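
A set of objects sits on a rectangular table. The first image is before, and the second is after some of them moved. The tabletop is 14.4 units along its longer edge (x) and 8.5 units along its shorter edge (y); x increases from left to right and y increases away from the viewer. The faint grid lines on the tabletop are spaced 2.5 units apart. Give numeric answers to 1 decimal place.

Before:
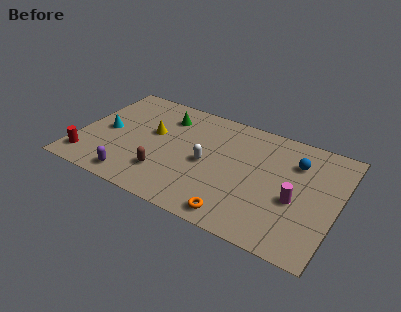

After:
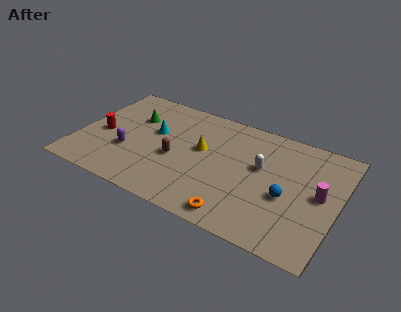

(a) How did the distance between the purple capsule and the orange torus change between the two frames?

+0.9

Before: roughly 5.8 units apart; after: 6.7. That's 0.9 units further apart.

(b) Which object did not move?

the orange torus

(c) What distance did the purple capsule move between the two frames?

2.0

From (3.5, 1.1) to (2.9, 3.0), the purple capsule covered √(0.6² + 1.9²) ≈ 2.0 units.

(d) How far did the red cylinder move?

2.4

The red cylinder moved from about (0.8, 1.5) to (1.3, 3.8), a distance of √(0.5² + 2.3²) ≈ 2.4.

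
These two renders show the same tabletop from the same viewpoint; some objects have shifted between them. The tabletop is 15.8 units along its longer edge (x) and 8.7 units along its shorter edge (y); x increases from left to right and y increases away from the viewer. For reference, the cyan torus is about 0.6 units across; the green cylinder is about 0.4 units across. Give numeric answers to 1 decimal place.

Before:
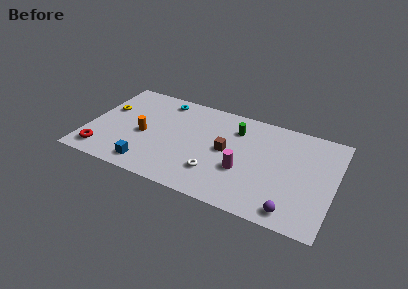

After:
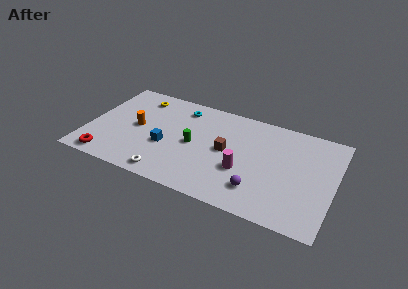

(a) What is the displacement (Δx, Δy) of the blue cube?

(0.9, 2.1)

The blue cube started near (4.2, 1.3) and ended near (5.1, 3.4).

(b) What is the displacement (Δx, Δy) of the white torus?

(-2.9, -1.3)

The white torus was at about (8.4, 2.3) and moved to about (5.5, 1.0).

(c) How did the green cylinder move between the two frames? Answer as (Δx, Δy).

(-2.5, -2.4)

From the two frames, the green cylinder sits at roughly (9.3, 6.6) before and (6.8, 4.2) after.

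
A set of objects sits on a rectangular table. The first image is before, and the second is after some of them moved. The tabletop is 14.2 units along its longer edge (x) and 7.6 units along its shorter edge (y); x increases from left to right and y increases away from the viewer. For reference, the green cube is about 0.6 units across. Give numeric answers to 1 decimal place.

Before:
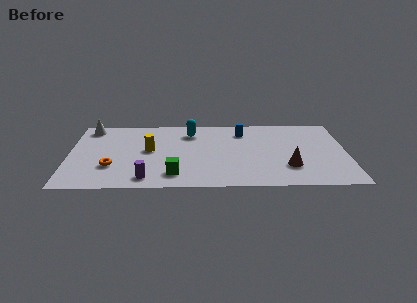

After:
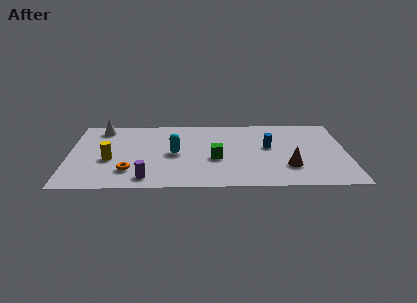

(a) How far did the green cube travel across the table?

2.6

From (5.4, 1.5) to (7.5, 3.1), the green cube covered √(2.1² + 1.6²) ≈ 2.6 units.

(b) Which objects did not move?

the purple cylinder and the brown cone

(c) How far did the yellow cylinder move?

2.2

The yellow cylinder was near (4.1, 4.1) before and (2.1, 3.1) after, so it travelled √(2.0² + 1.0²) ≈ 2.2 units.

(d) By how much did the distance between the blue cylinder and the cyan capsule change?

+2.1

Before: roughly 2.7 units apart; after: 4.8. That's 2.1 units further apart.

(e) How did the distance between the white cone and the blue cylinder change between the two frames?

+1.0

They were about 7.9 units apart before and 8.9 after — 1.0 units further apart.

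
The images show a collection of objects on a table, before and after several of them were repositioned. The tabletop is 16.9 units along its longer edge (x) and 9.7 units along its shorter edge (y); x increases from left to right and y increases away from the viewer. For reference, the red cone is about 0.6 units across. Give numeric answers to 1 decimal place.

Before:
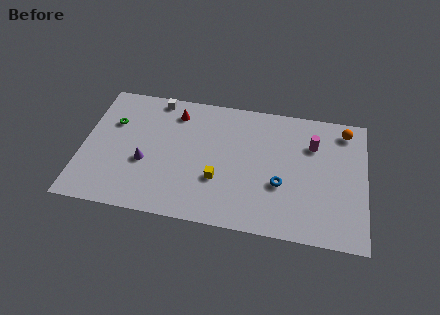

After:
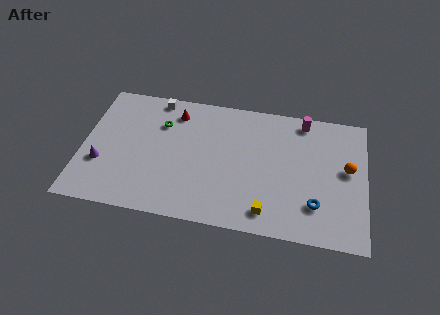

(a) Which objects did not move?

the white cube and the red cone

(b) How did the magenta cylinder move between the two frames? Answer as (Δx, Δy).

(-0.6, 1.7)

From the two frames, the magenta cylinder sits at roughly (13.7, 6.9) before and (13.1, 8.6) after.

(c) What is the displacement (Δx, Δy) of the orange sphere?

(0.2, -2.9)

The orange sphere was at about (15.6, 8.3) and moved to about (15.8, 5.4).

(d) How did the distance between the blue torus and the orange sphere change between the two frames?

-2.6

Before: roughly 6.0 units apart; after: 3.4. That's 2.6 units closer together.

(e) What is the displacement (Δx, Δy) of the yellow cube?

(3.0, -1.8)

The yellow cube was at about (8.2, 3.3) and moved to about (11.2, 1.5).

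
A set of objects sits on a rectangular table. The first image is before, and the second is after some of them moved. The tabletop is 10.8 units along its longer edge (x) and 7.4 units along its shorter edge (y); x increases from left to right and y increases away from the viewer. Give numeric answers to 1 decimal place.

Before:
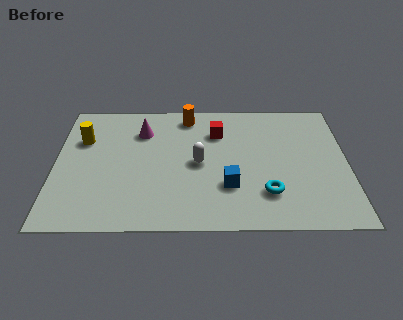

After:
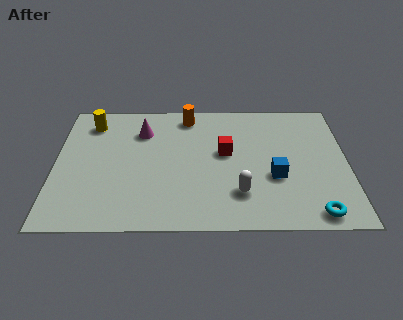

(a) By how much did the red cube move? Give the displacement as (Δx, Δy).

(0.3, -1.2)

The red cube started near (6.0, 5.4) and ended near (6.3, 4.2).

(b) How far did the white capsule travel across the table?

2.3

The white capsule moved from about (5.3, 3.6) to (6.8, 1.9), a distance of √(1.5² + 1.7²) ≈ 2.3.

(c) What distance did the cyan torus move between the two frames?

2.0

The cyan torus moved from about (7.8, 1.9) to (9.5, 0.8), a distance of √(1.7² + 1.1²) ≈ 2.0.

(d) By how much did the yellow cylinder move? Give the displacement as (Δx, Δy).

(0.3, 1.0)

The yellow cylinder started near (1.0, 5.0) and ended near (1.3, 6.0).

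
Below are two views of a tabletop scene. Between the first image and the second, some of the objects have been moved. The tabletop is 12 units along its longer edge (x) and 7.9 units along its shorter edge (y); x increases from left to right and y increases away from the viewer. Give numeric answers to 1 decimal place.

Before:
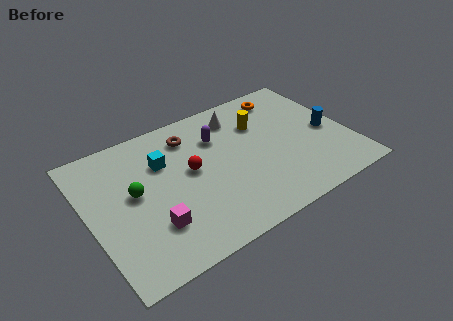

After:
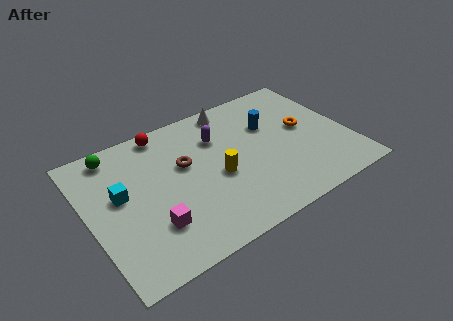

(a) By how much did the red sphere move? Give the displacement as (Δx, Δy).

(-0.8, 2.8)

From the two frames, the red sphere sits at roughly (4.7, 4.3) before and (3.9, 7.1) after.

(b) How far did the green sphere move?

2.6

The green sphere moved from about (2.1, 4.3) to (1.6, 6.9), a distance of √(0.5² + 2.6²) ≈ 2.6.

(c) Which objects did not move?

the magenta cube and the purple capsule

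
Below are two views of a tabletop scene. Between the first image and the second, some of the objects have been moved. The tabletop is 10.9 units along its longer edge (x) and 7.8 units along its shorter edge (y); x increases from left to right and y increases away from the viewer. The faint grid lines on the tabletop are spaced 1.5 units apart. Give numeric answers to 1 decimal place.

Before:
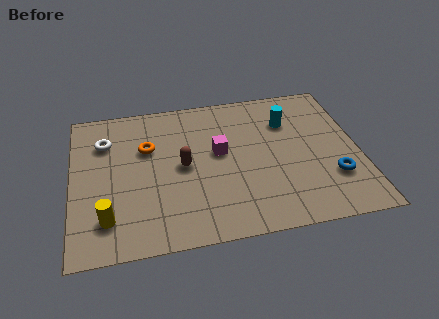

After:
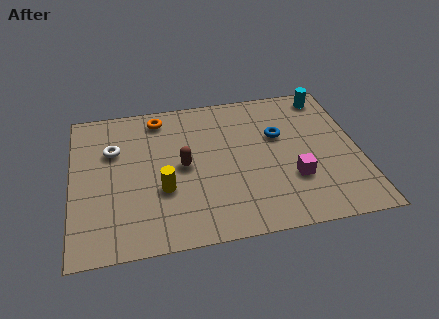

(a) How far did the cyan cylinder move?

2.0

The cyan cylinder was near (8.3, 5.6) before and (9.9, 6.8) after, so it travelled √(1.6² + 1.2²) ≈ 2.0 units.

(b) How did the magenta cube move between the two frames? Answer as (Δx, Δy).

(2.7, -1.9)

The magenta cube was at about (5.6, 4.4) and moved to about (8.3, 2.5).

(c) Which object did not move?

the brown capsule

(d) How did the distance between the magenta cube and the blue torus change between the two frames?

-2.3

They were about 4.7 units apart before and 2.4 after — 2.3 units closer together.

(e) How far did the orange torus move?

1.7

From (2.9, 5.1) to (3.4, 6.7), the orange torus covered √(0.5² + 1.6²) ≈ 1.7 units.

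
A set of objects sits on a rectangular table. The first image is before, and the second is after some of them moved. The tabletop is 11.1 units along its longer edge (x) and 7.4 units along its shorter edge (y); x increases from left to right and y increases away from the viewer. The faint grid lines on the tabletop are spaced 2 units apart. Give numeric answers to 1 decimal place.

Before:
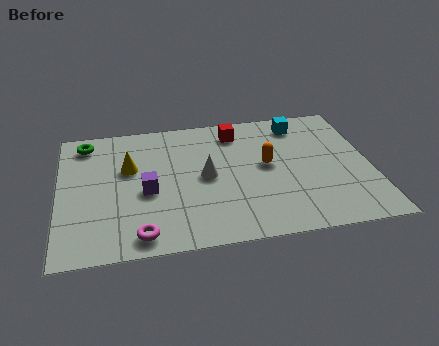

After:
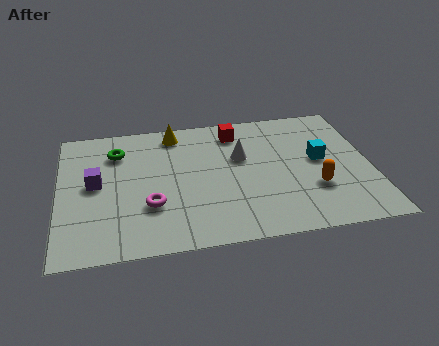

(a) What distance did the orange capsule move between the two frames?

2.3

From (7.4, 4.0) to (9.0, 2.4), the orange capsule covered √(1.6² + 1.6²) ≈ 2.3 units.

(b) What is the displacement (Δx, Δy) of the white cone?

(1.3, 0.9)

The white cone was at about (5.2, 3.7) and moved to about (6.5, 4.6).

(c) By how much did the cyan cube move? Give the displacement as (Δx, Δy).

(0.6, -2.2)

The cyan cube started near (8.7, 6.2) and ended near (9.3, 4.0).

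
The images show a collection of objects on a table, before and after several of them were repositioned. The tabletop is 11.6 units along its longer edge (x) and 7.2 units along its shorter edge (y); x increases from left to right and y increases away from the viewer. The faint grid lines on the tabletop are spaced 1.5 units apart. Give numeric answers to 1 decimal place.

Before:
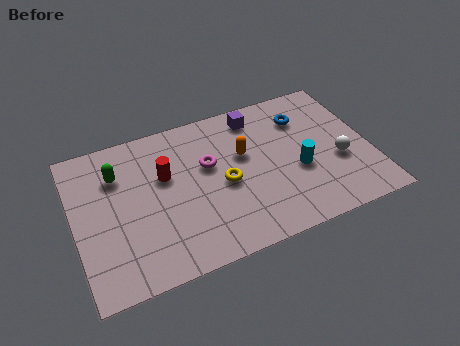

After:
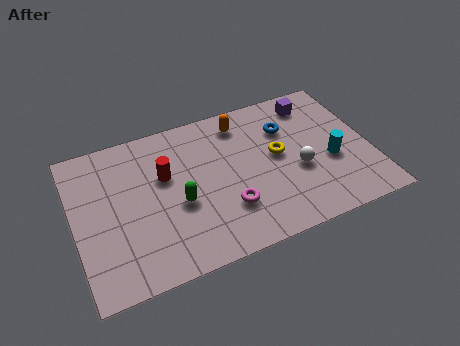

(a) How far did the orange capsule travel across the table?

1.6

The orange capsule was near (6.7, 4.4) before and (6.8, 6.0) after, so it travelled √(0.1² + 1.6²) ≈ 1.6 units.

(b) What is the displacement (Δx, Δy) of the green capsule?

(2.2, -2.2)

The green capsule started near (1.8, 5.2) and ended near (4.0, 3.0).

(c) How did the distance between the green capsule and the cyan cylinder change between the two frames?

-1.3

They were about 7.3 units apart before and 6.0 after — 1.3 units closer together.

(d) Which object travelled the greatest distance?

the green capsule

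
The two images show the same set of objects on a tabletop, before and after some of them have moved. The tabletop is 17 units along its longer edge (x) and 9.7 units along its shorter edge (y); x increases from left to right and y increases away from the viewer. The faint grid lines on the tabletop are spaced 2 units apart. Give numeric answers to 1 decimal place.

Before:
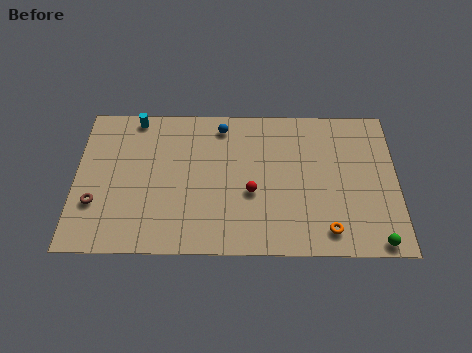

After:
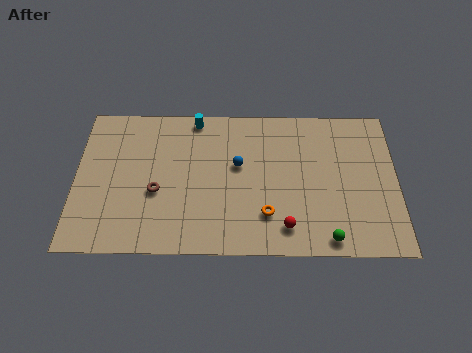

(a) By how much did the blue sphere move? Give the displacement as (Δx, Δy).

(0.9, -2.6)

From the two frames, the blue sphere sits at roughly (7.7, 8.3) before and (8.6, 5.7) after.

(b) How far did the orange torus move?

3.4

The orange torus was near (13.3, 1.5) before and (10.1, 2.5) after, so it travelled √(3.2² + 1.0²) ≈ 3.4 units.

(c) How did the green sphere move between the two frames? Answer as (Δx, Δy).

(-2.5, 0.2)

The green sphere was at about (15.8, 0.8) and moved to about (13.3, 1.0).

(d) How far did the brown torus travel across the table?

3.3

The brown torus moved from about (1.1, 3.1) to (4.3, 3.9), a distance of √(3.2² + 0.8²) ≈ 3.3.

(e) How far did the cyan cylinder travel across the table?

3.2

From (3.1, 8.8) to (6.3, 8.8), the cyan cylinder covered √(3.2² + 0.0²) ≈ 3.2 units.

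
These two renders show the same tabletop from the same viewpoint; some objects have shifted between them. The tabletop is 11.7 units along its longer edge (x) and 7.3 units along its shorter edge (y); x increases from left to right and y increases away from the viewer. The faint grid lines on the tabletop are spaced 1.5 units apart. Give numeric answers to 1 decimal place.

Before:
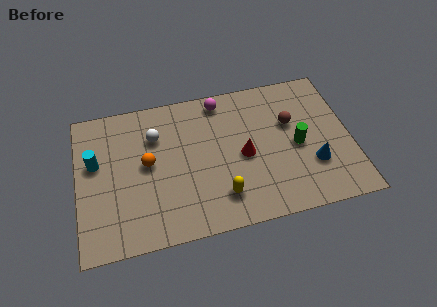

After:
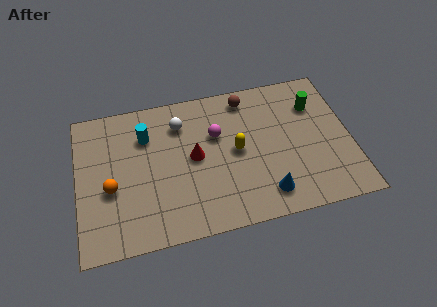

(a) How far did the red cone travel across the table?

2.1

From (7.1, 3.4) to (5.0, 3.8), the red cone covered √(2.1² + 0.4²) ≈ 2.1 units.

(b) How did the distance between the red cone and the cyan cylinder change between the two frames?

-3.9

The distance was about 6.4 in the first image and 2.5 in the second, so they moved 3.9 units closer together.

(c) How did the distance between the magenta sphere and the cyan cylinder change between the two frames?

-2.8

The distance was about 5.9 in the first image and 3.1 in the second, so they moved 2.8 units closer together.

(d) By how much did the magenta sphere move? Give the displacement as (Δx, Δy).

(-0.3, -1.7)

From the two frames, the magenta sphere sits at roughly (6.3, 6.4) before and (6.0, 4.7) after.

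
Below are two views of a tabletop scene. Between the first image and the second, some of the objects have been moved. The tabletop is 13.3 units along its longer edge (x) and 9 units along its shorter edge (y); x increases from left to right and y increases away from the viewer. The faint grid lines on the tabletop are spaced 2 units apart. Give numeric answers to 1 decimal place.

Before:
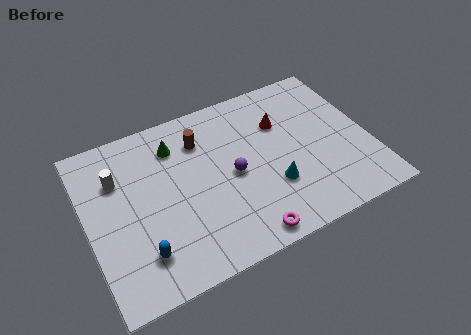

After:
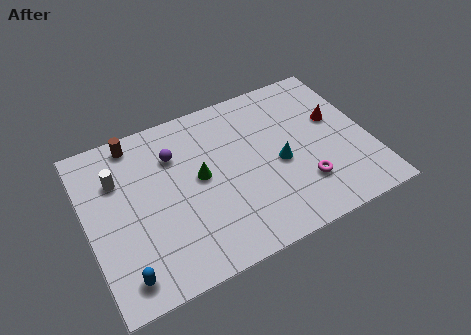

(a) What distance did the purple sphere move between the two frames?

3.3

From (6.8, 4.3) to (4.3, 6.5), the purple sphere covered √(2.5² + 2.2²) ≈ 3.3 units.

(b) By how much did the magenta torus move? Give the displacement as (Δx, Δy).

(3.0, 1.5)

The magenta torus started near (6.9, 0.9) and ended near (9.9, 2.4).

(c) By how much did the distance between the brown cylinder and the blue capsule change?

+0.9

Before: roughly 5.9 units apart; after: 6.8. That's 0.9 units further apart.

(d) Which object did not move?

the white cylinder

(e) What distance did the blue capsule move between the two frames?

1.1

From (2.2, 2.0) to (1.3, 1.3), the blue capsule covered √(0.9² + 0.7²) ≈ 1.1 units.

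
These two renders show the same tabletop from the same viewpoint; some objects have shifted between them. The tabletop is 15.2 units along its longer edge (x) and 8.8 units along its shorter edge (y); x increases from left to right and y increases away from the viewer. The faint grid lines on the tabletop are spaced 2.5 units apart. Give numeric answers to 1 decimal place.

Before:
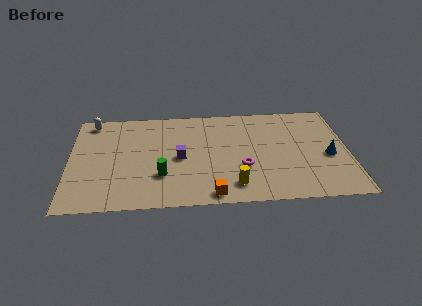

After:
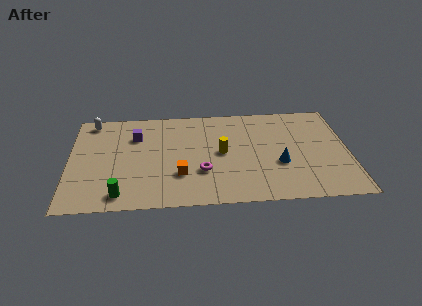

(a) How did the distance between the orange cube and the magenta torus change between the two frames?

-1.6

Before: roughly 2.8 units apart; after: 1.2. That's 1.6 units closer together.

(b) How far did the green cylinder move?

2.7

From (5.0, 2.7) to (2.8, 1.2), the green cylinder covered √(2.2² + 1.5²) ≈ 2.7 units.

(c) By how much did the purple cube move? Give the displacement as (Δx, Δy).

(-2.4, 2.1)

The purple cube started near (6.0, 4.2) and ended near (3.6, 6.3).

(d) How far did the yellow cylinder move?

3.0

From (8.9, 1.6) to (8.3, 4.5), the yellow cylinder covered √(0.6² + 2.9²) ≈ 3.0 units.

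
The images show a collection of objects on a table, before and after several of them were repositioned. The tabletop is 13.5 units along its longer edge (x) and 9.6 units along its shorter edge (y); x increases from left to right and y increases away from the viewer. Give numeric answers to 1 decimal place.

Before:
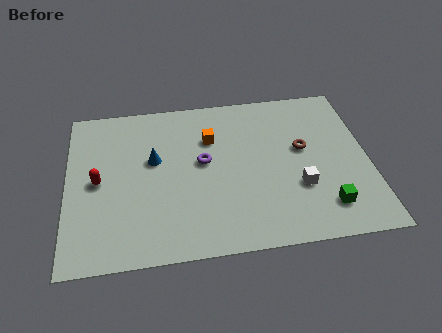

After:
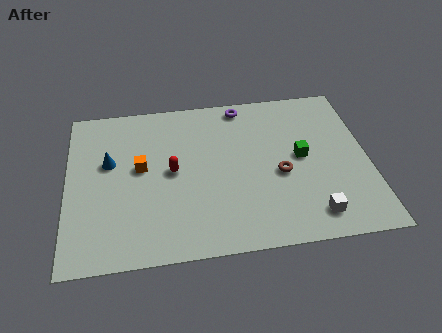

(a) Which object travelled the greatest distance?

the purple torus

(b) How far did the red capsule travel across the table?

3.3

The red capsule moved from about (1.4, 4.7) to (4.7, 4.9), a distance of √(3.3² + 0.2²) ≈ 3.3.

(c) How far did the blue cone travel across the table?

2.0

The blue cone was near (3.9, 5.7) before and (1.9, 5.8) after, so it travelled √(2.0² + 0.1²) ≈ 2.0 units.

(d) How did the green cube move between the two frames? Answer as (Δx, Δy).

(-0.9, 3.1)

From the two frames, the green cube sits at roughly (11.4, 1.9) before and (10.5, 5.0) after.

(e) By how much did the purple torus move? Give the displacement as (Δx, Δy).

(1.9, 3.3)

From the two frames, the purple torus sits at roughly (6.1, 5.3) before and (8.0, 8.6) after.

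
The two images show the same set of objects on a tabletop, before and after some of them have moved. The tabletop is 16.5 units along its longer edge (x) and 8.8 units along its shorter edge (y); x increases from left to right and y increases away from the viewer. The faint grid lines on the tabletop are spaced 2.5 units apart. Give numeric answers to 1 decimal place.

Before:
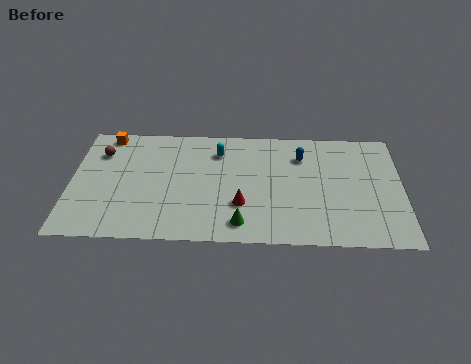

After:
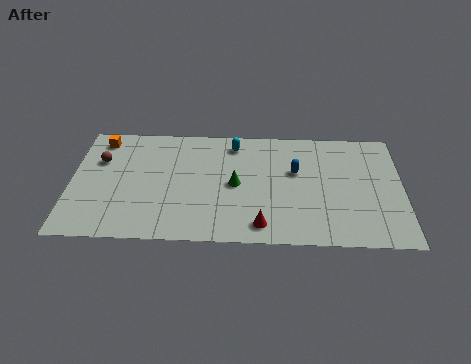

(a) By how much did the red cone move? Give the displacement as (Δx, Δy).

(1.0, -1.5)

The red cone was at about (8.5, 2.8) and moved to about (9.5, 1.3).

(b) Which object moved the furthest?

the green cone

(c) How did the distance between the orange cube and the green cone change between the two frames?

-1.9

They were about 9.4 units apart before and 7.5 after — 1.9 units closer together.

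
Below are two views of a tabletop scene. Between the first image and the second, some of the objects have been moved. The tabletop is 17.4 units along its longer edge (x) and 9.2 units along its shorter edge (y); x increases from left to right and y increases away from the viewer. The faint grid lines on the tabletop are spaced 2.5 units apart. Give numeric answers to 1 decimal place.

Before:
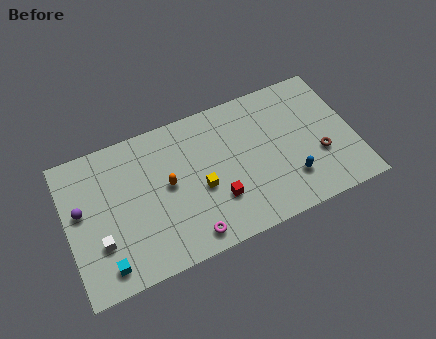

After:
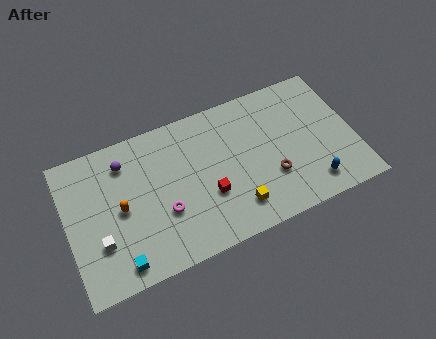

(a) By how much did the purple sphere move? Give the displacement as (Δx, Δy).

(2.8, 2.0)

From the two frames, the purple sphere sits at roughly (0.9, 5.3) before and (3.7, 7.3) after.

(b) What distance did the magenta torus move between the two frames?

2.5

From (7.0, 1.2) to (5.7, 3.3), the magenta torus covered √(1.3² + 2.1²) ≈ 2.5 units.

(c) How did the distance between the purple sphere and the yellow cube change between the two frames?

+1.0

Before: roughly 7.2 units apart; after: 8.2. That's 1.0 units further apart.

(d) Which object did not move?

the white cube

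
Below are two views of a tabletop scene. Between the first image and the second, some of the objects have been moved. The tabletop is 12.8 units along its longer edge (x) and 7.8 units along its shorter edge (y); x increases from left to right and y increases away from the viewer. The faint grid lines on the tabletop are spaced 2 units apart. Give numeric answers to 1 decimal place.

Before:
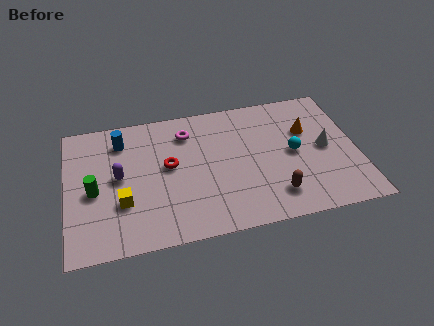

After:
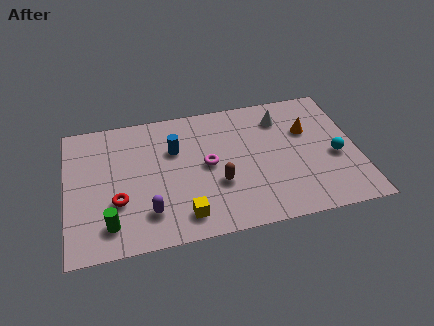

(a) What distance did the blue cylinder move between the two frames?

2.5

The blue cylinder moved from about (2.5, 6.2) to (4.8, 5.2), a distance of √(2.3² + 1.0²) ≈ 2.5.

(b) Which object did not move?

the orange cone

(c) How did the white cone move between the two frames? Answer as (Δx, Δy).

(-1.8, 2.2)

The white cone was at about (11.4, 3.9) and moved to about (9.6, 6.1).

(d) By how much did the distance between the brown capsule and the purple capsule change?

-3.9

They were about 7.2 units apart before and 3.3 after — 3.9 units closer together.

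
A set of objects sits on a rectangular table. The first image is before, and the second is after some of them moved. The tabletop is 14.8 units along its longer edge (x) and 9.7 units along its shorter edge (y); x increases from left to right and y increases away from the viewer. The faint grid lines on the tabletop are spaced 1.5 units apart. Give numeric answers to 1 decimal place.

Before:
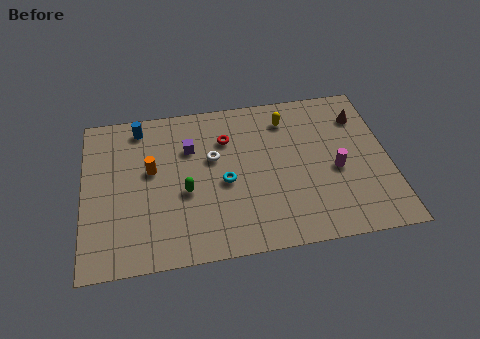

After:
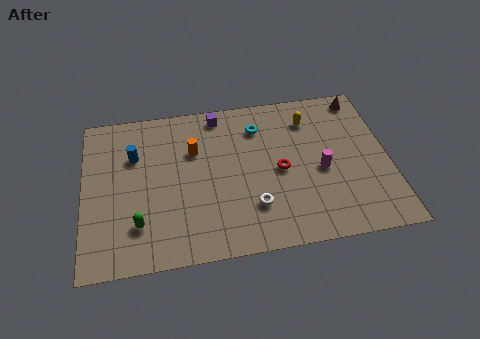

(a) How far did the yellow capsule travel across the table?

1.1

The yellow capsule was near (10.0, 7.8) before and (11.1, 7.6) after, so it travelled √(1.1² + 0.2²) ≈ 1.1 units.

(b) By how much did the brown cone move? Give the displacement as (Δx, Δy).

(0.1, 1.2)

The brown cone started near (13.6, 7.4) and ended near (13.7, 8.6).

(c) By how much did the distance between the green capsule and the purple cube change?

+4.7

Before: roughly 2.7 units apart; after: 7.4. That's 4.7 units further apart.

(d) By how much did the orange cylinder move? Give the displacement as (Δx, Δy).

(2.1, 0.9)

From the two frames, the orange cylinder sits at roughly (3.3, 5.6) before and (5.4, 6.5) after.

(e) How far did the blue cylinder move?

1.8

The blue cylinder was near (2.8, 8.4) before and (2.5, 6.6) after, so it travelled √(0.3² + 1.8²) ≈ 1.8 units.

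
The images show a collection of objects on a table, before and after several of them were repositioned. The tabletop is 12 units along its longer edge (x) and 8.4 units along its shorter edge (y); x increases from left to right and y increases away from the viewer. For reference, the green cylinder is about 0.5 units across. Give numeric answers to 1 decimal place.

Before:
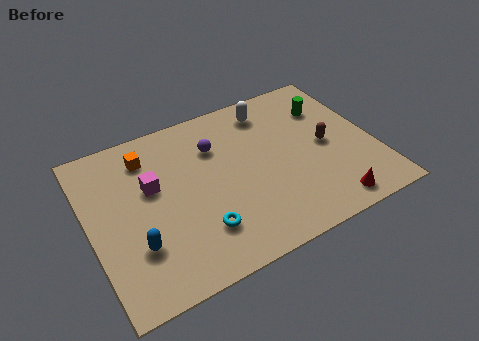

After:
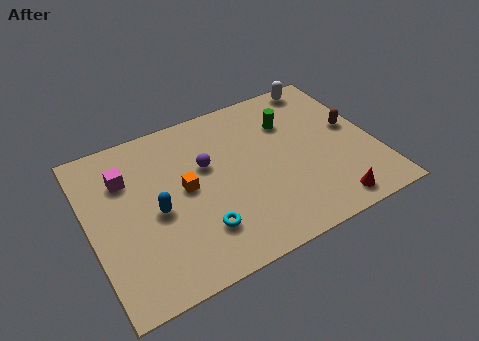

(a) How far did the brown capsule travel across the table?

1.3

From (10.0, 4.1) to (11.2, 4.6), the brown capsule covered √(1.2² + 0.5²) ≈ 1.3 units.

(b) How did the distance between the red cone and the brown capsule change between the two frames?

+0.8

Before: roughly 3.1 units apart; after: 3.9. That's 0.8 units further apart.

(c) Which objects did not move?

the red cone and the cyan torus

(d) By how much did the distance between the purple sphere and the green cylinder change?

-1.1

Before: roughly 4.9 units apart; after: 3.8. That's 1.1 units closer together.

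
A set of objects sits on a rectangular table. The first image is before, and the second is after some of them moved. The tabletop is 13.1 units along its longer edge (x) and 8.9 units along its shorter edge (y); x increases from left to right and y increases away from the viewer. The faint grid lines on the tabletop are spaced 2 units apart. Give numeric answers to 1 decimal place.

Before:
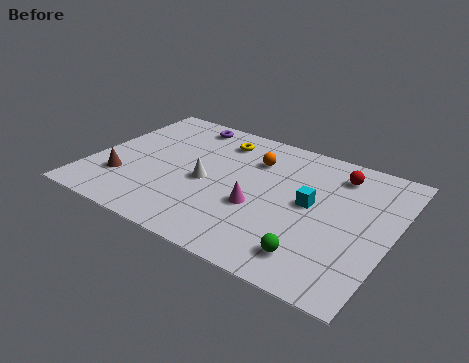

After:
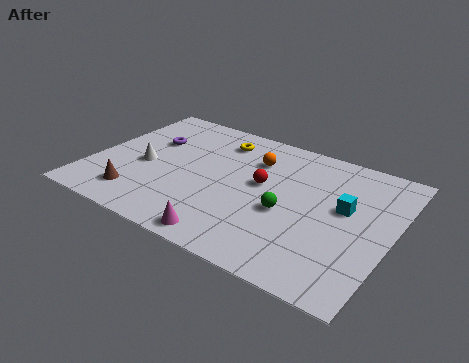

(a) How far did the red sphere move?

3.7

The red sphere was near (10.4, 7.2) before and (7.4, 5.0) after, so it travelled √(3.0² + 2.2²) ≈ 3.7 units.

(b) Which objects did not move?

the orange sphere and the yellow torus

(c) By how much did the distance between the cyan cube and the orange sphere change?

+1.1

The distance was about 3.3 in the first image and 4.4 in the second, so they moved 1.1 units further apart.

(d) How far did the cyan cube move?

1.5

The cyan cube was near (9.6, 4.7) before and (11.0, 5.1) after, so it travelled √(1.4² + 0.4²) ≈ 1.5 units.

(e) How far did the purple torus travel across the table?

2.3

The purple torus moved from about (3.4, 7.8) to (2.2, 5.8), a distance of √(1.2² + 2.0²) ≈ 2.3.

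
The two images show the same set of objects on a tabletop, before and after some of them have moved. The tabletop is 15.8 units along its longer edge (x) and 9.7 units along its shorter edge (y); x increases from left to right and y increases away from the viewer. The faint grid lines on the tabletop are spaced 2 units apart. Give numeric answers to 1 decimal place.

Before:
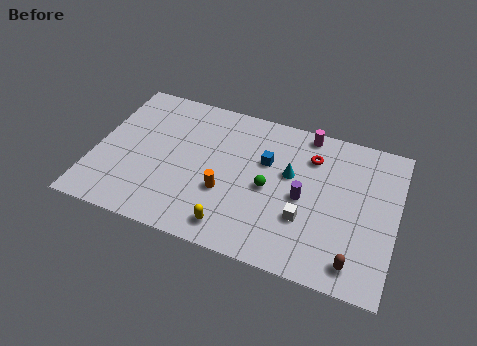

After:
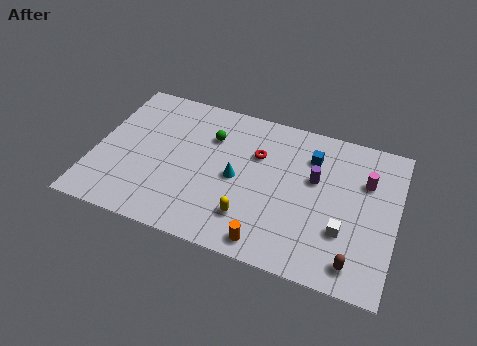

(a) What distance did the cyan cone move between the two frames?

3.0

The cyan cone moved from about (10.2, 5.8) to (7.5, 4.6), a distance of √(2.7² + 1.2²) ≈ 3.0.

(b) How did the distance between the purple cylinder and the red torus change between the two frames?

+0.4

They were about 2.8 units apart before and 3.2 after — 0.4 units further apart.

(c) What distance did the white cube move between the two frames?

2.0

The white cube was near (11.2, 3.2) before and (13.2, 3.1) after, so it travelled √(2.0² + 0.1²) ≈ 2.0 units.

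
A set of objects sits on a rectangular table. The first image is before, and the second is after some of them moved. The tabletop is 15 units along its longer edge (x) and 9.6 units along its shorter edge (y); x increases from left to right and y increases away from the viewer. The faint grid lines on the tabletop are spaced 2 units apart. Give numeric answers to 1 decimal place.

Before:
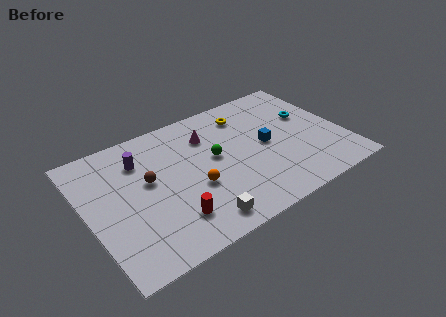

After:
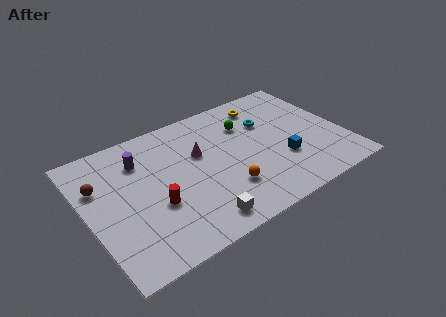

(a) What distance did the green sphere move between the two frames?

2.7

The green sphere moved from about (7.5, 5.3) to (9.7, 6.9), a distance of √(2.2² + 1.6²) ≈ 2.7.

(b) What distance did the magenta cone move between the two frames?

1.3

From (7.4, 7.1) to (6.7, 6.0), the magenta cone covered √(0.7² + 1.1²) ≈ 1.3 units.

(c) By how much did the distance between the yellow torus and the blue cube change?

+1.8

The distance was about 3.0 in the first image and 4.8 in the second, so they moved 1.8 units further apart.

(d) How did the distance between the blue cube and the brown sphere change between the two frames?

+3.9

The distance was about 6.9 in the first image and 10.8 in the second, so they moved 3.9 units further apart.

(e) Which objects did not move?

the purple cylinder and the white cube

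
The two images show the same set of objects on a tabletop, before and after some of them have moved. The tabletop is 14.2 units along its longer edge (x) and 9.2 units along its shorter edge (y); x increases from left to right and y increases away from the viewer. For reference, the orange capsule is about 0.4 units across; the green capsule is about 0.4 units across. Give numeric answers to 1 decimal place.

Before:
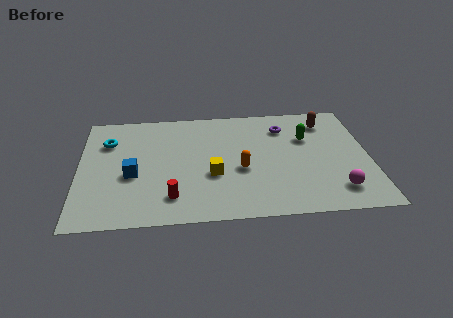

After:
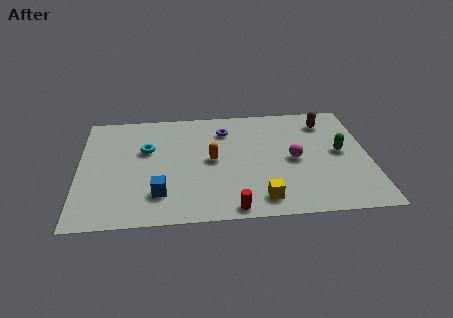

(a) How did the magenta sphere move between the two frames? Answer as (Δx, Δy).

(-2.0, 2.6)

From the two frames, the magenta sphere sits at roughly (12.5, 1.8) before and (10.5, 4.4) after.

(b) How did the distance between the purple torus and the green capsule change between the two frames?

+4.6

The distance was about 1.5 in the first image and 6.1 in the second, so they moved 4.6 units further apart.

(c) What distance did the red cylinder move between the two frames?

3.1

The red cylinder was near (4.5, 1.9) before and (7.4, 0.8) after, so it travelled √(2.9² + 1.1²) ≈ 3.1 units.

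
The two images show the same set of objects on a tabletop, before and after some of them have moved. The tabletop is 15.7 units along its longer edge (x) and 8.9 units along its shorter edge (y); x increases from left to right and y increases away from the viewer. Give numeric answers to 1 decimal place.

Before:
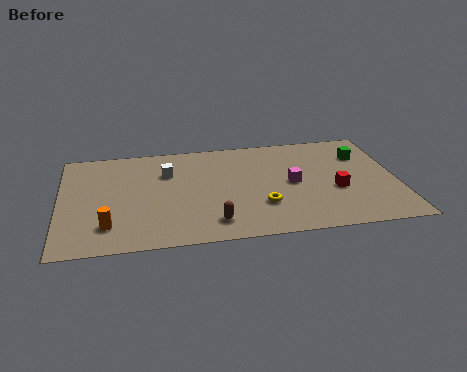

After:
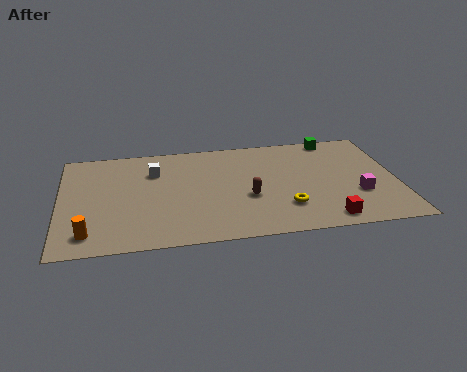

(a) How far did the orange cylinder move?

1.0

From (2.2, 2.0) to (1.3, 1.5), the orange cylinder covered √(0.9² + 0.5²) ≈ 1.0 units.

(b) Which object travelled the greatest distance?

the magenta cube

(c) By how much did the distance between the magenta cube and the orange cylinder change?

+3.7

The distance was about 8.9 in the first image and 12.6 in the second, so they moved 3.7 units further apart.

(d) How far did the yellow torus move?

1.1

The yellow torus was near (9.3, 2.7) before and (10.4, 2.4) after, so it travelled √(1.1² + 0.3²) ≈ 1.1 units.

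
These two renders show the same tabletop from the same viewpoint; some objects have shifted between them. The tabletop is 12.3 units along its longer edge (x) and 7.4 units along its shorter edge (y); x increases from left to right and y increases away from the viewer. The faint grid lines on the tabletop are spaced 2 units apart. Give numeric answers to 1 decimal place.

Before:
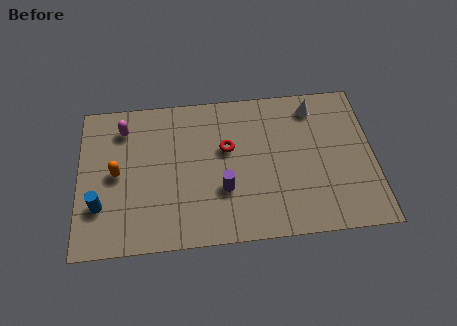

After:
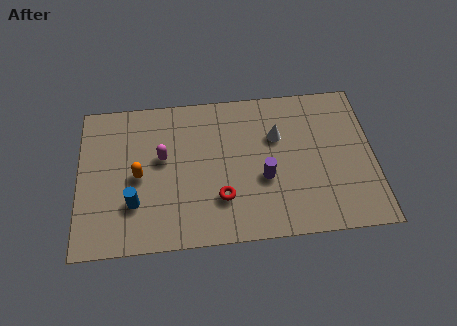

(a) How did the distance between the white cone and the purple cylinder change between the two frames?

-3.3

They were about 5.4 units apart before and 2.1 after — 3.3 units closer together.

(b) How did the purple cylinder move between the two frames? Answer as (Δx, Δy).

(1.7, 0.4)

The purple cylinder started near (6.0, 2.5) and ended near (7.7, 2.9).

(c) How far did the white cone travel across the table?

2.1

The white cone moved from about (9.9, 6.2) to (8.3, 4.9), a distance of √(1.6² + 1.3²) ≈ 2.1.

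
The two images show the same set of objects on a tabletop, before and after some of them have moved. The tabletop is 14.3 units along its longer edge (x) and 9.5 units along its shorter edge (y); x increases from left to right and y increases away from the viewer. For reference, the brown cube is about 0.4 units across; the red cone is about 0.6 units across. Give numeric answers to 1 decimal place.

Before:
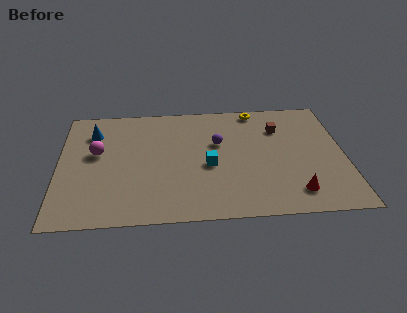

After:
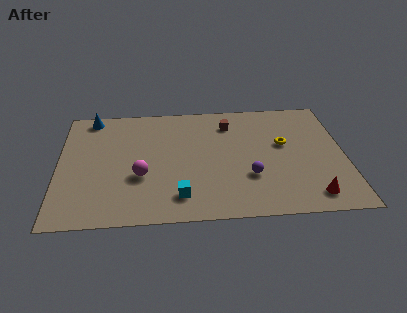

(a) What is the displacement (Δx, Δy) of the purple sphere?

(1.5, -2.8)

The purple sphere started near (8.0, 5.9) and ended near (9.5, 3.1).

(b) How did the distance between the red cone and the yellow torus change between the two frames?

-2.7

Before: roughly 7.1 units apart; after: 4.4. That's 2.7 units closer together.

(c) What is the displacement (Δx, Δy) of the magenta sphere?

(2.2, -2.0)

The magenta sphere was at about (1.9, 5.5) and moved to about (4.1, 3.5).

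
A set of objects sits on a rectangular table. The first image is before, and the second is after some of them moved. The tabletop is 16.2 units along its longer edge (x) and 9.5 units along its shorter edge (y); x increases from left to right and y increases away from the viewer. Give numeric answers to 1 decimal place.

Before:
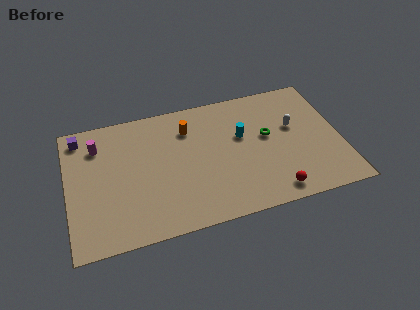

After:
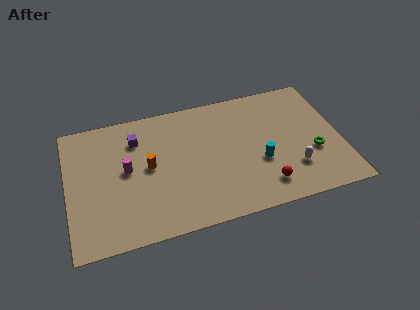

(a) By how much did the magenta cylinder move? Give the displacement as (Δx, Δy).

(1.6, -2.2)

The magenta cylinder was at about (1.9, 7.3) and moved to about (3.5, 5.1).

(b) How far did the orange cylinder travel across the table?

3.3

The orange cylinder was near (7.3, 7.2) before and (4.8, 5.0) after, so it travelled √(2.5² + 2.2²) ≈ 3.3 units.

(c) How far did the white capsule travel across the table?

3.1

The white capsule moved from about (13.5, 5.7) to (13.2, 2.6), a distance of √(0.3² + 3.1²) ≈ 3.1.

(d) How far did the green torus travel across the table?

3.2

From (11.9, 5.4) to (14.5, 3.5), the green torus covered √(2.6² + 1.9²) ≈ 3.2 units.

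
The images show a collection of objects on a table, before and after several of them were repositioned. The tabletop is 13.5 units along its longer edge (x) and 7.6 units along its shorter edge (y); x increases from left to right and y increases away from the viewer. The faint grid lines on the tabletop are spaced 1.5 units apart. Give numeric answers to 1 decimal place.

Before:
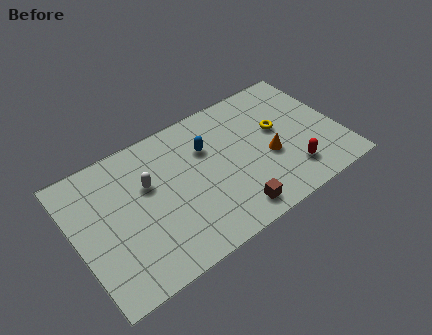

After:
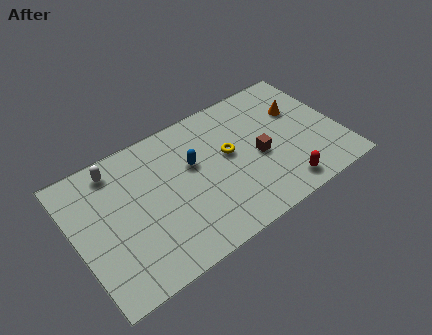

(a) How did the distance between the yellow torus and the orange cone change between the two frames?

+2.4

They were about 1.5 units apart before and 3.9 after — 2.4 units further apart.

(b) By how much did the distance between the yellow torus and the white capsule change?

-0.8

The distance was about 6.7 in the first image and 5.9 in the second, so they moved 0.8 units closer together.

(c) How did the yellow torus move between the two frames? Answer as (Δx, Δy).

(-2.6, -0.1)

The yellow torus was at about (10.5, 4.4) and moved to about (7.9, 4.3).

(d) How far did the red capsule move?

0.8

The red capsule was near (10.7, 1.7) before and (10.1, 1.1) after, so it travelled √(0.6² + 0.6²) ≈ 0.8 units.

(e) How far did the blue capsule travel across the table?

0.9

The blue capsule was near (6.9, 5.2) before and (6.1, 4.7) after, so it travelled √(0.8² + 0.5²) ≈ 0.9 units.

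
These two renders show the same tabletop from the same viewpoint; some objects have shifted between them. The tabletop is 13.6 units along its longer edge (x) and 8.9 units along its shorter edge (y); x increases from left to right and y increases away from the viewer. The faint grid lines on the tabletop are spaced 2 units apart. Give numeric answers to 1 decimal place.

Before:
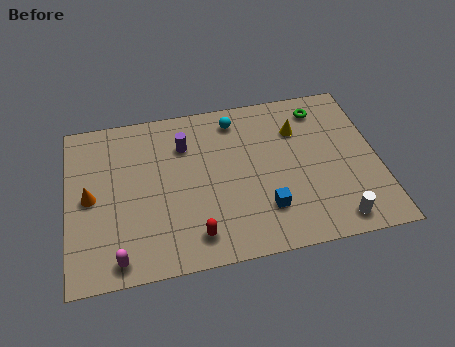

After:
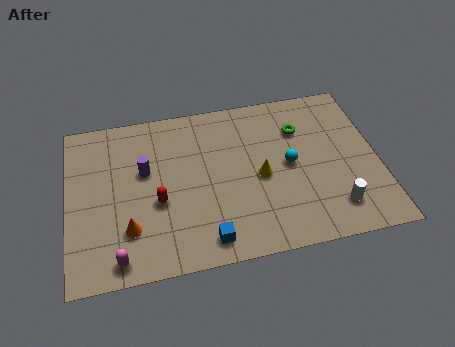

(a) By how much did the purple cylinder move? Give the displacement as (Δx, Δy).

(-1.8, -1.1)

The purple cylinder started near (5.2, 6.5) and ended near (3.4, 5.4).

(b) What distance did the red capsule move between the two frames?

2.6

The red capsule moved from about (5.4, 1.5) to (3.9, 3.6), a distance of √(1.5² + 2.1²) ≈ 2.6.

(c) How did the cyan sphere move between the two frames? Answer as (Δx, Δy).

(2.2, -3.0)

From the two frames, the cyan sphere sits at roughly (7.5, 7.5) before and (9.7, 4.5) after.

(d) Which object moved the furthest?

the cyan sphere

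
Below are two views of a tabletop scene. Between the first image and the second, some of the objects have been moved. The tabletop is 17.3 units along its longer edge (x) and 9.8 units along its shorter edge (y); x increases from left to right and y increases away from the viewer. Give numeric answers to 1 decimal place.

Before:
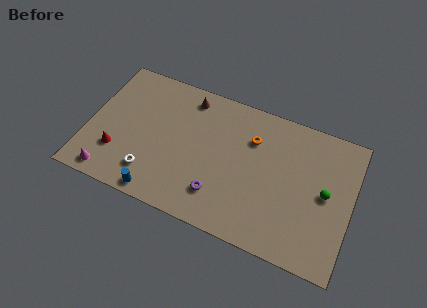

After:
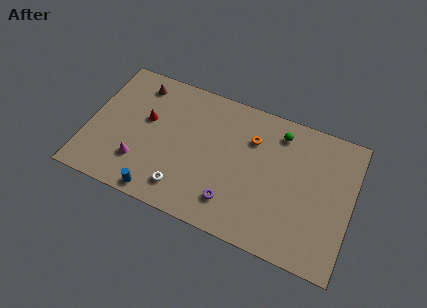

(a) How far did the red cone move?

3.4

From (2.1, 2.8) to (3.7, 5.8), the red cone covered √(1.6² + 3.0²) ≈ 3.4 units.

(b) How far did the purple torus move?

0.9

The purple torus moved from about (8.9, 2.3) to (9.8, 2.1), a distance of √(0.9² + 0.2²) ≈ 0.9.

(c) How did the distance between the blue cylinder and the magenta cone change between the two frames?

-1.0

They were about 3.3 units apart before and 2.3 after — 1.0 units closer together.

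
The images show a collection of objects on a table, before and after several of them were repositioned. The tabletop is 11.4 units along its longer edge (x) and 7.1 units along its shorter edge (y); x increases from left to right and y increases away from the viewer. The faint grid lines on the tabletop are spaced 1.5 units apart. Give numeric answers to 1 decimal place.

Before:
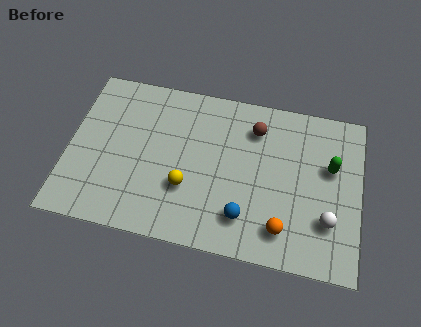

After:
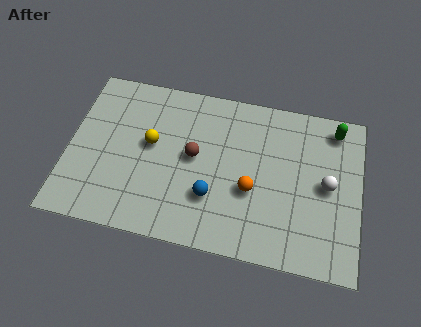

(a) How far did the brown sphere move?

2.9

The brown sphere was near (7.2, 5.5) before and (4.9, 3.8) after, so it travelled √(2.3² + 1.7²) ≈ 2.9 units.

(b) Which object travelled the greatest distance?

the brown sphere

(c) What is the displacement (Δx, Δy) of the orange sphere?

(-1.3, 1.4)

The orange sphere was at about (8.5, 1.4) and moved to about (7.2, 2.8).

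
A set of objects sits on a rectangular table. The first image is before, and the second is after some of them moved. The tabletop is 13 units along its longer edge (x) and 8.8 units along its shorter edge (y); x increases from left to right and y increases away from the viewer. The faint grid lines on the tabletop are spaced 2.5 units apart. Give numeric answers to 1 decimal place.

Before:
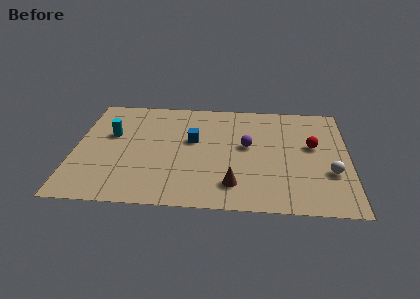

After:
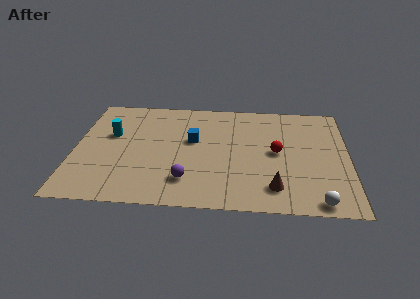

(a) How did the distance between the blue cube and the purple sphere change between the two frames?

+0.6

They were about 2.6 units apart before and 3.2 after — 0.6 units further apart.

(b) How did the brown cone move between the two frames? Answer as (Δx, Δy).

(1.9, -0.1)

The brown cone was at about (7.6, 1.8) and moved to about (9.5, 1.7).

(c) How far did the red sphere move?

1.8

The red sphere moved from about (11.3, 5.1) to (9.6, 4.5), a distance of √(1.7² + 0.6²) ≈ 1.8.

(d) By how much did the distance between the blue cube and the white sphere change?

+0.5

They were about 6.9 units apart before and 7.4 after — 0.5 units further apart.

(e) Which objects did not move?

the blue cube and the cyan cylinder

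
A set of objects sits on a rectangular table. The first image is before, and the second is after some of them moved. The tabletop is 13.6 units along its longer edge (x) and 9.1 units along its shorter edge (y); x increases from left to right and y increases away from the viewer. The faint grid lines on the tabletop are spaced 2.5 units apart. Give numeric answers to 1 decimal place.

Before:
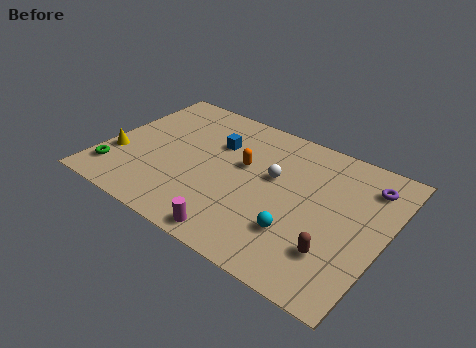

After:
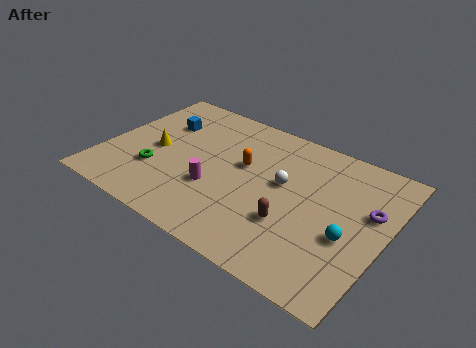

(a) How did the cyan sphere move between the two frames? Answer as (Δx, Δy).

(2.2, 1.0)

The cyan sphere was at about (9.8, 2.6) and moved to about (12.0, 3.6).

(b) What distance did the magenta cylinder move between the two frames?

2.8

The magenta cylinder moved from about (7.2, 0.9) to (5.6, 3.2), a distance of √(1.6² + 2.3²) ≈ 2.8.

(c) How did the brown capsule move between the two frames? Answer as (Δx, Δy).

(-2.2, 0.6)

From the two frames, the brown capsule sits at roughly (11.6, 2.4) before and (9.4, 3.0) after.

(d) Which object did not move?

the orange capsule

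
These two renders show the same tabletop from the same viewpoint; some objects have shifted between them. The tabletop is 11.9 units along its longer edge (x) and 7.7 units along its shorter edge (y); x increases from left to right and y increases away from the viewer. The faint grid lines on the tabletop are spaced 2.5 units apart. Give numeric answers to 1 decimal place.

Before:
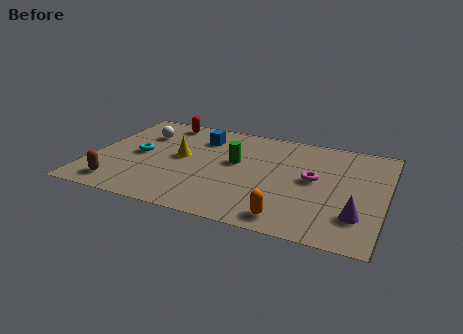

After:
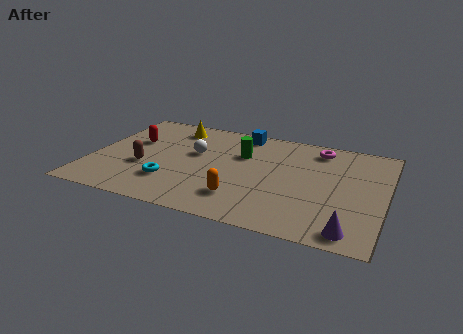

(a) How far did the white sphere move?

2.5

From (1.8, 5.5) to (4.1, 4.6), the white sphere covered √(2.3² + 0.9²) ≈ 2.5 units.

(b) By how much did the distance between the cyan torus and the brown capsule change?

-1.2

Before: roughly 2.6 units apart; after: 1.4. That's 1.2 units closer together.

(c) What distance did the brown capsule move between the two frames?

1.9

The brown capsule moved from about (1.4, 1.2) to (2.2, 2.9), a distance of √(0.8² + 1.7²) ≈ 1.9.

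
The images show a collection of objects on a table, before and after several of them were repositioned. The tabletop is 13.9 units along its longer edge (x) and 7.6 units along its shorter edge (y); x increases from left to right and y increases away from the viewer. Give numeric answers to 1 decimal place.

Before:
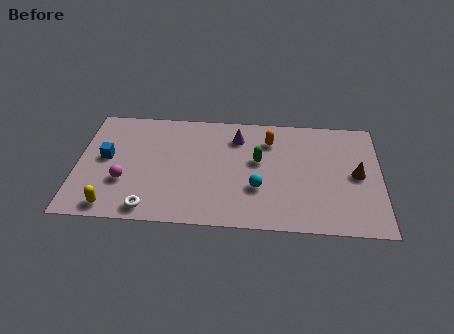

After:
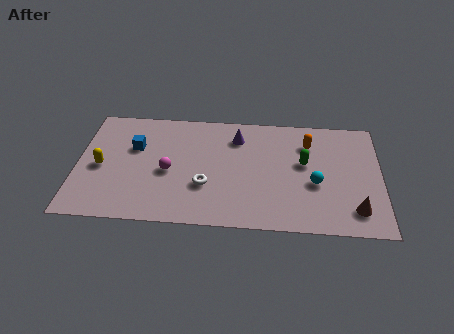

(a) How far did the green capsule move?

2.1

The green capsule was near (8.3, 4.4) before and (10.4, 4.4) after, so it travelled √(2.1² + 0.0²) ≈ 2.1 units.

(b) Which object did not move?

the purple cone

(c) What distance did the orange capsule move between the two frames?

1.8

The orange capsule was near (8.8, 5.8) before and (10.6, 5.7) after, so it travelled √(1.8² + 0.1²) ≈ 1.8 units.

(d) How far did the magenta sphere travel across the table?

2.2

From (2.2, 2.6) to (4.2, 3.4), the magenta sphere covered √(2.0² + 0.8²) ≈ 2.2 units.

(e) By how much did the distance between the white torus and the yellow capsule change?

+3.2

Before: roughly 1.7 units apart; after: 4.9. That's 3.2 units further apart.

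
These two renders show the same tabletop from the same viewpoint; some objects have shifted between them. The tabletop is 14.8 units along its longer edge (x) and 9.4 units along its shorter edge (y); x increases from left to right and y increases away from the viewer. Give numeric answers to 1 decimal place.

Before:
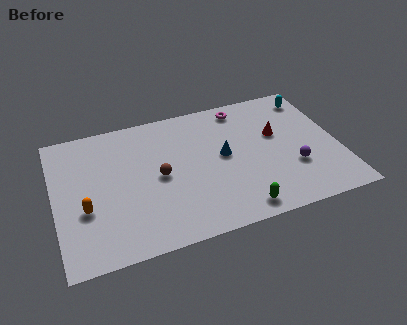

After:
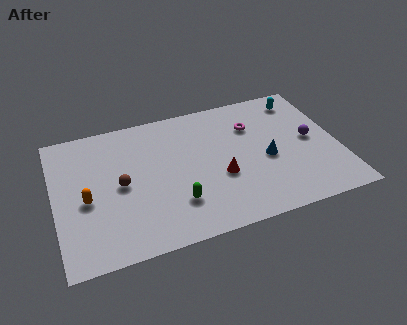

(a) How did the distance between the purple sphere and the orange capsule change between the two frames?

+1.0

They were about 10.8 units apart before and 11.8 after — 1.0 units further apart.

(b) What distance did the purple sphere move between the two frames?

2.0

The purple sphere moved from about (12.3, 3.1) to (13.4, 4.8), a distance of √(1.1² + 1.7²) ≈ 2.0.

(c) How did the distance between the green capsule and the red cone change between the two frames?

-2.6

They were about 5.2 units apart before and 2.6 after — 2.6 units closer together.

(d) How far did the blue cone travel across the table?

2.4

From (8.8, 5.0) to (11.0, 4.1), the blue cone covered √(2.2² + 0.9²) ≈ 2.4 units.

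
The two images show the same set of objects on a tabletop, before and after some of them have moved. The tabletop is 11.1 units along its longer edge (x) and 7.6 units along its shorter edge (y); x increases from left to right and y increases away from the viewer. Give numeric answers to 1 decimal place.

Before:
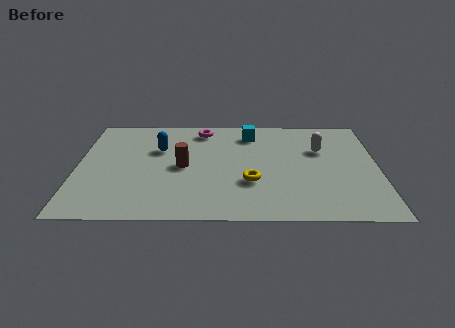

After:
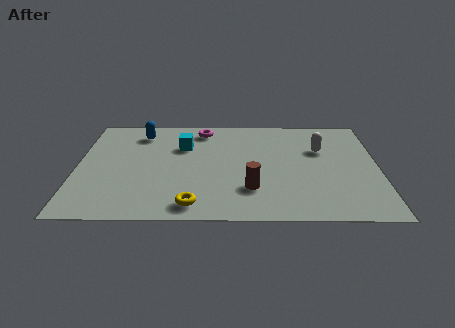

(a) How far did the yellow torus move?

2.6

The yellow torus moved from about (6.4, 2.6) to (4.3, 1.0), a distance of √(2.1² + 1.6²) ≈ 2.6.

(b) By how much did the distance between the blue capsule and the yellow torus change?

+1.4

Before: roughly 4.2 units apart; after: 5.6. That's 1.4 units further apart.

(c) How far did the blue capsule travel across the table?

1.4

The blue capsule moved from about (3.0, 5.0) to (2.3, 6.2), a distance of √(0.7² + 1.2²) ≈ 1.4.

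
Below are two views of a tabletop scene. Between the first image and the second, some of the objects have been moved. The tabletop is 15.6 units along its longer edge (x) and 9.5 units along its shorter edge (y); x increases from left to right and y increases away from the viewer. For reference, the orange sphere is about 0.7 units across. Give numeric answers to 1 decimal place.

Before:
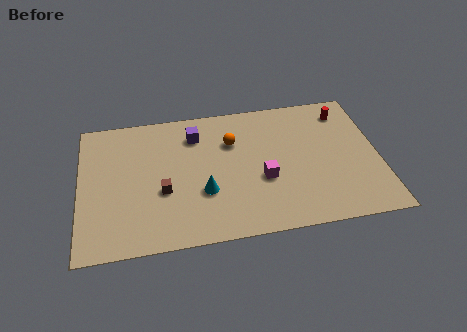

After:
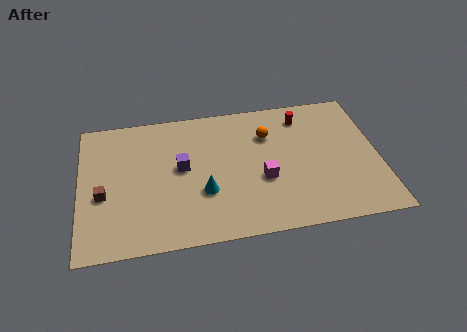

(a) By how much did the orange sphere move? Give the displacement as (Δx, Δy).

(1.9, 0.2)

The orange sphere started near (8.0, 6.6) and ended near (9.9, 6.8).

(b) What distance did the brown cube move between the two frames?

3.1

From (4.3, 3.7) to (1.2, 3.9), the brown cube covered √(3.1² + 0.2²) ≈ 3.1 units.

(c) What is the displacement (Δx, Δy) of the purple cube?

(-0.8, -2.2)

The purple cube started near (6.1, 7.4) and ended near (5.3, 5.2).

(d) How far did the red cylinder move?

2.2

The red cylinder moved from about (14.0, 7.8) to (11.8, 7.8), a distance of √(2.2² + 0.0²) ≈ 2.2.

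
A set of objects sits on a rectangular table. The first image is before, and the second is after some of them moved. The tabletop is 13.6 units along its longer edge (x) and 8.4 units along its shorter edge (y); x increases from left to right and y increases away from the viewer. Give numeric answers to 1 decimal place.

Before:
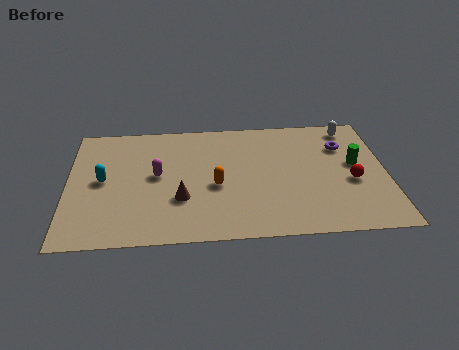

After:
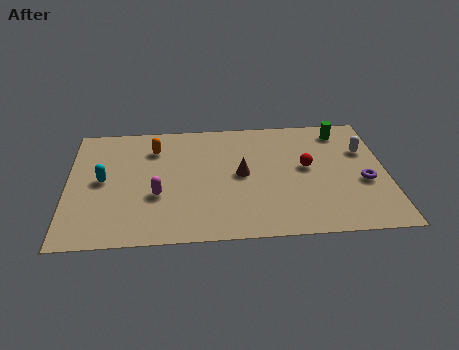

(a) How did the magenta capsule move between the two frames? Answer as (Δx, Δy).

(0.0, -1.4)

The magenta capsule started near (3.8, 4.5) and ended near (3.8, 3.1).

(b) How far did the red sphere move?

2.2

The red sphere was near (12.1, 3.5) before and (10.2, 4.6) after, so it travelled √(1.9² + 1.1²) ≈ 2.2 units.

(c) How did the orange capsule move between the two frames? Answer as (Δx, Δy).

(-2.6, 2.8)

The orange capsule was at about (6.3, 3.6) and moved to about (3.7, 6.4).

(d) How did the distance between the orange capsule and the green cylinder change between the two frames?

+2.0

They were about 6.1 units apart before and 8.1 after — 2.0 units further apart.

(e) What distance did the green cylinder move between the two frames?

2.5

The green cylinder was near (12.3, 4.7) before and (11.8, 7.1) after, so it travelled √(0.5² + 2.4²) ≈ 2.5 units.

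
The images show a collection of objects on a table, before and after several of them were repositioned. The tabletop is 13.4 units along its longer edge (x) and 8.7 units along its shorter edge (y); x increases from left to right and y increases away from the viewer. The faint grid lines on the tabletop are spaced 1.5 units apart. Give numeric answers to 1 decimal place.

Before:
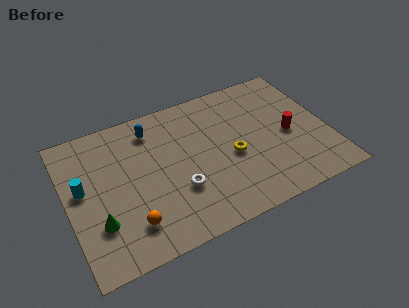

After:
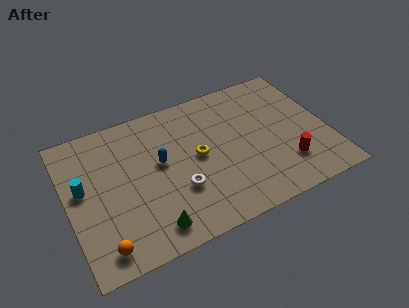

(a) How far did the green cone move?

2.8

The green cone was near (1.4, 2.6) before and (3.9, 1.3) after, so it travelled √(2.5² + 1.3²) ≈ 2.8 units.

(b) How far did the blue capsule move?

2.2

From (4.6, 7.1) to (4.8, 4.9), the blue capsule covered √(0.2² + 2.2²) ≈ 2.2 units.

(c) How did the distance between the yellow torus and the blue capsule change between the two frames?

-3.1

They were about 5.0 units apart before and 1.9 after — 3.1 units closer together.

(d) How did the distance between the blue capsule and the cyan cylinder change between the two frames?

-0.4

Before: roughly 4.4 units apart; after: 4.0. That's 0.4 units closer together.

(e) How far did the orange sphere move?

1.7

The orange sphere was near (2.9, 1.9) before and (1.4, 1.2) after, so it travelled √(1.5² + 0.7²) ≈ 1.7 units.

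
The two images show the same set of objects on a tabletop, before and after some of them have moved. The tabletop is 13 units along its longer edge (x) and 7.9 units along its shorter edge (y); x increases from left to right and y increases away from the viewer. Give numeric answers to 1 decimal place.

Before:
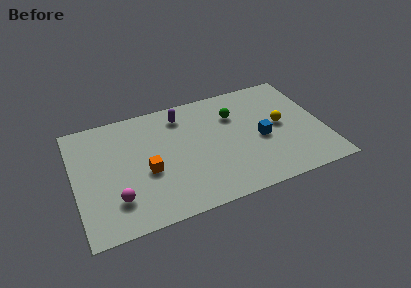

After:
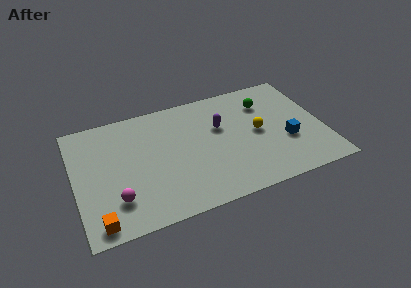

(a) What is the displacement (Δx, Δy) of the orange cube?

(-2.7, -2.4)

From the two frames, the orange cube sits at roughly (3.7, 3.3) before and (1.0, 0.9) after.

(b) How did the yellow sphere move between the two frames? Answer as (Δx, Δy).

(-1.2, -0.1)

The yellow sphere was at about (10.8, 4.1) and moved to about (9.6, 4.0).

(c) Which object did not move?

the magenta sphere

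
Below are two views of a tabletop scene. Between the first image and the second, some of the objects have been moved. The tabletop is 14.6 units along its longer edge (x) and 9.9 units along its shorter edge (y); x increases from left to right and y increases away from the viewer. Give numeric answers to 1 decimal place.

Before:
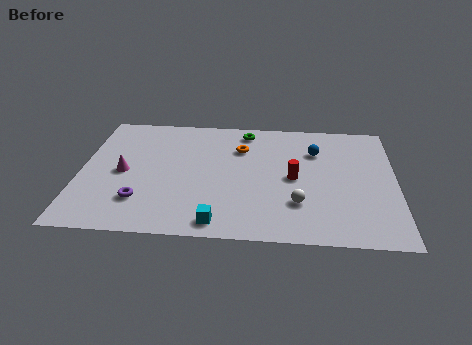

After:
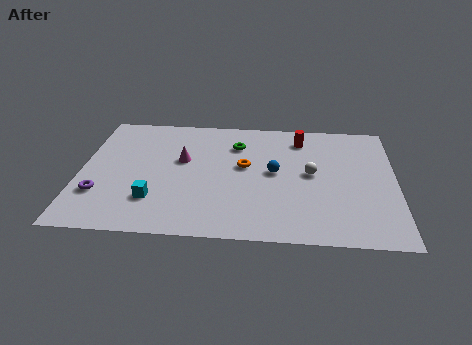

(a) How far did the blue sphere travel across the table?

2.7

The blue sphere moved from about (10.9, 7.1) to (9.0, 5.2), a distance of √(1.9² + 1.9²) ≈ 2.7.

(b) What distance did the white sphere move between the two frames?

2.5

The white sphere moved from about (10.1, 2.8) to (10.7, 5.2), a distance of √(0.6² + 2.4²) ≈ 2.5.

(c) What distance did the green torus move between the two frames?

1.3

From (7.6, 8.6) to (7.2, 7.4), the green torus covered √(0.4² + 1.2²) ≈ 1.3 units.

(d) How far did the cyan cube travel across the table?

3.4

From (6.5, 1.1) to (3.5, 2.6), the cyan cube covered √(3.0² + 1.5²) ≈ 3.4 units.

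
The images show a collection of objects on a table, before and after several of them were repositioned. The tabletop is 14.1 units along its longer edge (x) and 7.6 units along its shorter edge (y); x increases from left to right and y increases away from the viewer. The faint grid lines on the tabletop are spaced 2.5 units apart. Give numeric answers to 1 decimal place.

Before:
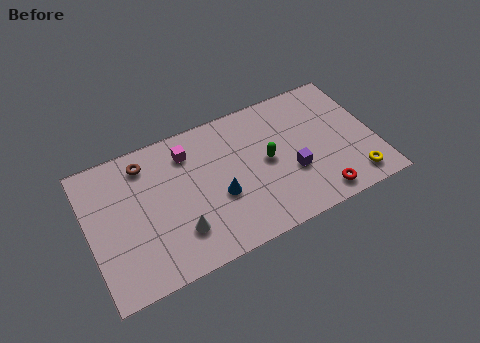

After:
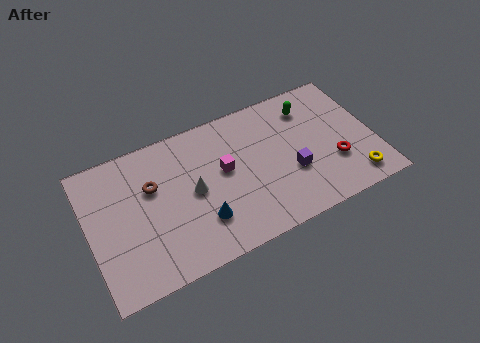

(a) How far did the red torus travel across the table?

1.8

The red torus moved from about (11.0, 1.0) to (12.0, 2.5), a distance of √(1.0² + 1.5²) ≈ 1.8.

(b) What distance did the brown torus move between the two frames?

1.4

The brown torus moved from about (3.0, 6.3) to (3.2, 4.9), a distance of √(0.2² + 1.4²) ≈ 1.4.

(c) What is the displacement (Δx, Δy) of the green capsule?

(2.4, 2.1)

The green capsule was at about (8.8, 3.9) and moved to about (11.2, 6.0).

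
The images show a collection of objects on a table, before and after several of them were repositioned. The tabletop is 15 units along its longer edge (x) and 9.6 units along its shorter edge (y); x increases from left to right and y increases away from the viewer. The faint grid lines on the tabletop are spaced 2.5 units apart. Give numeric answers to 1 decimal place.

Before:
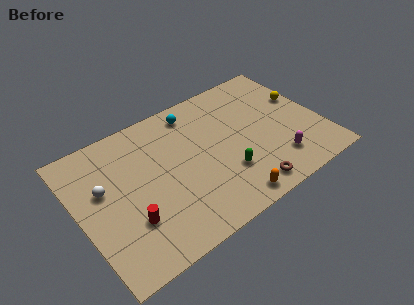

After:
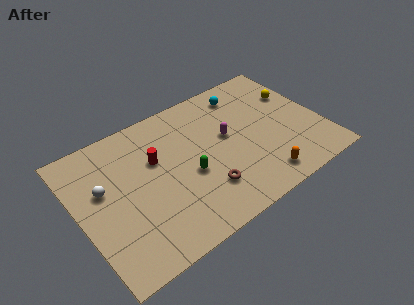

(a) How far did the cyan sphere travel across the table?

3.2

The cyan sphere moved from about (7.7, 8.2) to (10.9, 8.0), a distance of √(3.2² + 0.2²) ≈ 3.2.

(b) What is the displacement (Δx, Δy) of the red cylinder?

(2.2, 3.2)

From the two frames, the red cylinder sits at roughly (2.7, 2.9) before and (4.9, 6.1) after.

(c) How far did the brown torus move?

2.7

The brown torus moved from about (9.7, 1.2) to (7.3, 2.5), a distance of √(2.4² + 1.3²) ≈ 2.7.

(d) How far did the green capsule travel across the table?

2.4

From (8.7, 2.9) to (6.6, 4.0), the green capsule covered √(2.1² + 1.1²) ≈ 2.4 units.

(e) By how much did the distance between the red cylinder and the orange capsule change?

+1.3

The distance was about 6.1 in the first image and 7.4 in the second, so they moved 1.3 units further apart.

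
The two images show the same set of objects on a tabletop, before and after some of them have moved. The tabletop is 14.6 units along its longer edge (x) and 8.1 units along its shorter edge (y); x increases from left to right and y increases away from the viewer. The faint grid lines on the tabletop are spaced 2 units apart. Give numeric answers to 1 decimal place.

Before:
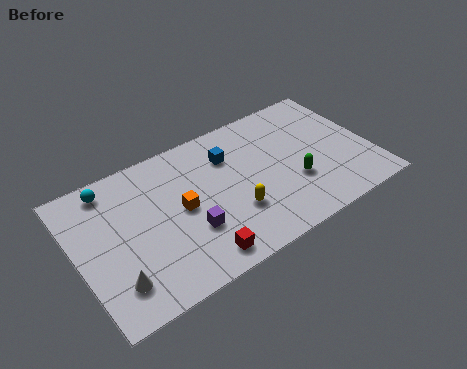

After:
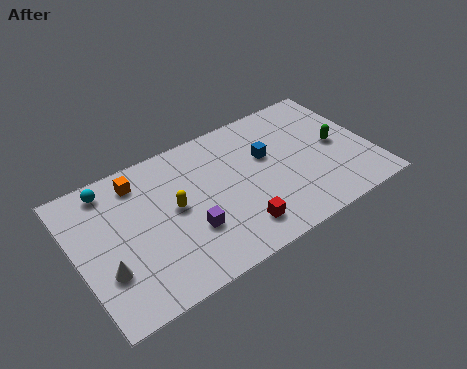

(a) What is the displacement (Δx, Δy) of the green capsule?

(2.4, 1.2)

From the two frames, the green capsule sits at roughly (10.6, 2.8) before and (13.0, 4.0) after.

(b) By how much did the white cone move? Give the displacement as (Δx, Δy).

(-0.3, 0.8)

From the two frames, the white cone sits at roughly (1.5, 1.8) before and (1.2, 2.6) after.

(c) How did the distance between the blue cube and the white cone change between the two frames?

+1.2

The distance was about 7.5 in the first image and 8.7 in the second, so they moved 1.2 units further apart.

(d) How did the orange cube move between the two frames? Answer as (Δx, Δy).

(-1.7, 2.6)

The orange cube started near (5.1, 4.1) and ended near (3.4, 6.7).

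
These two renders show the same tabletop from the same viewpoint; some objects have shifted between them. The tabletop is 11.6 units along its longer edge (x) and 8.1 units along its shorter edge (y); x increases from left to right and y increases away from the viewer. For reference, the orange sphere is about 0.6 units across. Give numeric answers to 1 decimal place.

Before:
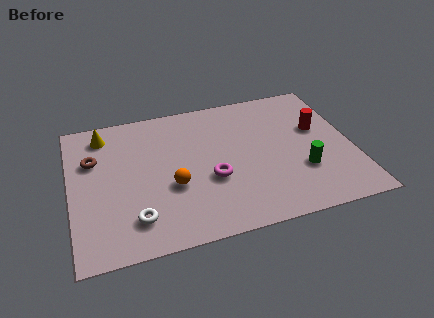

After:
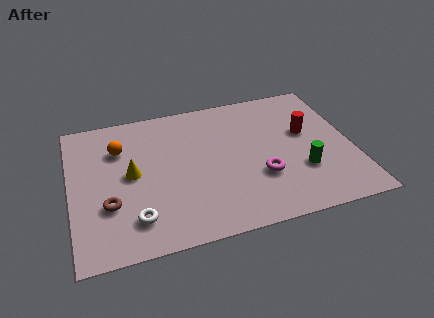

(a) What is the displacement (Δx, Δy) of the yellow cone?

(1.0, -2.6)

The yellow cone was at about (1.5, 6.8) and moved to about (2.5, 4.2).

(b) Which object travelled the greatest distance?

the orange sphere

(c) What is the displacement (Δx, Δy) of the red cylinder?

(-0.5, -0.1)

The red cylinder started near (10.3, 4.9) and ended near (9.8, 4.8).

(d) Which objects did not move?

the green cylinder and the white torus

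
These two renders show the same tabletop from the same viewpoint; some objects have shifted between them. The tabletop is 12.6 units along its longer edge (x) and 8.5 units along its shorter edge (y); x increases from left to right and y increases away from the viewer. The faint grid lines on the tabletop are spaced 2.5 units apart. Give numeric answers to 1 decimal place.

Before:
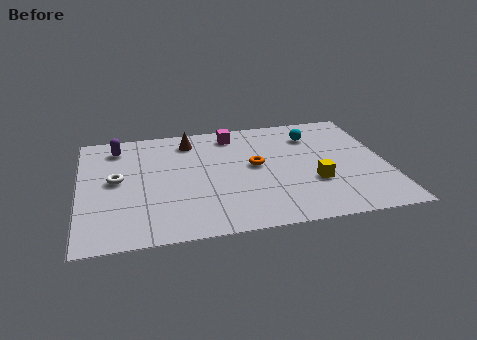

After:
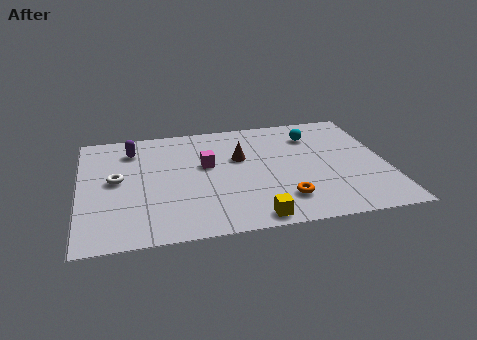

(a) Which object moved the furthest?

the yellow cube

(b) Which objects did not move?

the white torus and the cyan sphere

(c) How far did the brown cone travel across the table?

2.6

From (4.6, 7.0) to (6.6, 5.3), the brown cone covered √(2.0² + 1.7²) ≈ 2.6 units.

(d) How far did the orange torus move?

2.9

From (7.2, 4.6) to (8.2, 1.9), the orange torus covered √(1.0² + 2.7²) ≈ 2.9 units.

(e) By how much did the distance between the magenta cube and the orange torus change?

+1.6

Before: roughly 2.7 units apart; after: 4.3. That's 1.6 units further apart.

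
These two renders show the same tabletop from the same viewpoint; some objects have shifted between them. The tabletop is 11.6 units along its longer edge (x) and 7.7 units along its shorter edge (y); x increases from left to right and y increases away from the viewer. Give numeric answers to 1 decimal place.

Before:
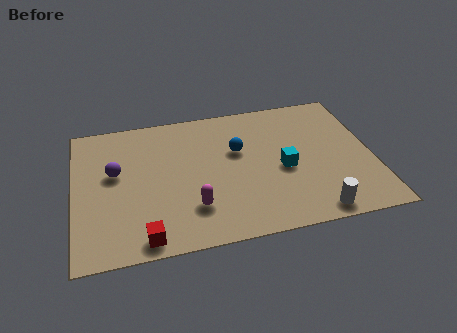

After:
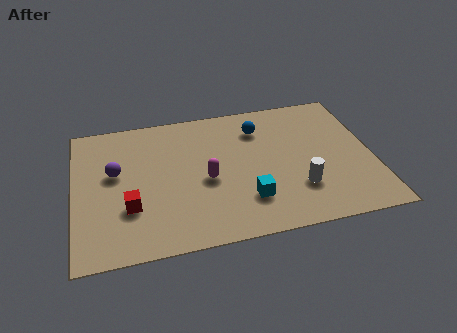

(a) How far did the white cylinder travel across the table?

1.5

The white cylinder moved from about (9.1, 0.8) to (8.6, 2.2), a distance of √(0.5² + 1.4²) ≈ 1.5.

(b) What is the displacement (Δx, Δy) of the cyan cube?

(-1.5, -1.4)

The cyan cube was at about (8.1, 3.4) and moved to about (6.6, 2.0).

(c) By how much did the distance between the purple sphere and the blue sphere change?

+1.1

Before: roughly 4.8 units apart; after: 5.9. That's 1.1 units further apart.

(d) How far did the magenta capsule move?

1.5

The magenta capsule was near (4.5, 2.0) before and (5.1, 3.4) after, so it travelled √(0.6² + 1.4²) ≈ 1.5 units.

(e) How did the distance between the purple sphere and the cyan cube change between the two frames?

-1.0

They were about 6.6 units apart before and 5.6 after — 1.0 units closer together.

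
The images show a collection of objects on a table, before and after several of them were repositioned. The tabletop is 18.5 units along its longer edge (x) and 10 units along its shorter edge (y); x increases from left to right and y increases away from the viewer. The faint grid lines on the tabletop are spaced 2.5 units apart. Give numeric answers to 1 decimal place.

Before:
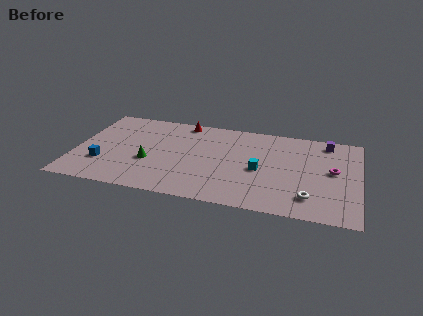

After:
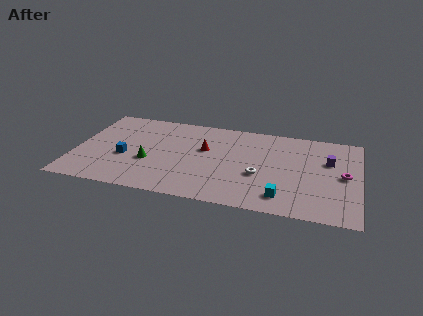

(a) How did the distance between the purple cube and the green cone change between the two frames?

-0.5

They were about 12.4 units apart before and 11.9 after — 0.5 units closer together.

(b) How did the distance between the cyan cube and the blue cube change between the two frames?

+0.3

They were about 10.3 units apart before and 10.6 after — 0.3 units further apart.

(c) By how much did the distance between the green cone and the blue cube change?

-1.5

Before: roughly 3.1 units apart; after: 1.6. That's 1.5 units closer together.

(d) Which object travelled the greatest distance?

the white torus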